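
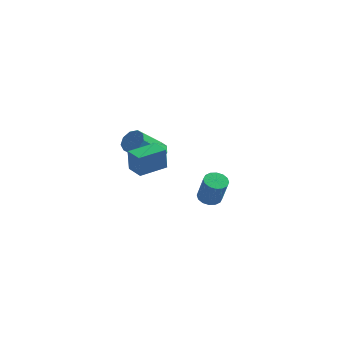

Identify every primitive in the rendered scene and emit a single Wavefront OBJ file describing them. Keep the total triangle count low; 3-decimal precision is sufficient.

v -2.251 -1.07 -1.968
v -2.276 -1.172 -0.562
v -3.166 -0.425 -1.938
v -3.191 -0.527 -0.532
v -1.249 0.347 -1.848
v -1.274 0.245 -0.442
v -2.164 0.992 -1.818
v -2.189 0.89 -0.412
v -3.293 3.86 -2.935
v -2.693 3.319 -3.077
v -3.568 1.959 -1.587
v -4.167 2.5 -1.445
v -2.541 3.671 -2.667
v -3.416 2.31 -1.177
v -2.741 4.111 -2.383
v -3.616 2.75 -0.892
v -3.199 4.434 -2.357
v -4.074 3.073 -0.866
v -3.701 4.488 -2.602
v -4.575 3.128 -1.111
v -4.012 4.249 -3.002
v -4.886 2.888 -1.512
v -3.986 3.828 -3.372
v -4.861 2.467 -1.881
v -3.636 3.422 -3.537
v -4.511 2.061 -2.046
v -3.125 3.221 -3.421
v -4 1.86 -1.93
v 2.586 -3.474 -1.256
v 3.197 -3.233 -1.389
v 3.705 -3.666 0.163
v 3.094 -3.906 0.296
v 3.021 -2.965 -1.257
v 3.53 -3.397 0.295
v 2.729 -2.833 -1.125
v 3.238 -3.265 0.428
v 2.399 -2.872 -1.027
v 2.907 -3.305 0.525
v 2.118 -3.073 -0.991
v 2.627 -3.506 0.561
v 1.963 -3.381 -1.027
v 2.472 -3.814 0.526
v 1.975 -3.714 -1.123
v 2.483 -4.147 0.429
v 2.15 -3.983 -1.255
v 2.659 -4.415 0.297
v 2.442 -4.115 -1.388
v 2.951 -4.547 0.165
v 2.773 -4.075 -1.485
v 3.281 -4.508 0.067
v 3.053 -3.874 -1.521
v 3.562 -4.307 0.031
v 3.208 -3.566 -1.486
v 3.717 -3.999 0.067
f 2 4 1
f 5 2 1
f 1 4 3
f 3 5 1
f 2 8 4
f 6 2 5
f 6 8 2
f 4 8 3
f 7 5 3
f 3 8 7
f 7 6 5
f 8 6 7
f 10 9 13
f 10 13 11
f 11 13 14
f 11 14 12
f 13 9 15
f 13 15 14
f 14 15 16
f 14 16 12
f 15 9 17
f 15 17 16
f 16 17 18
f 16 18 12
f 17 9 19
f 17 19 18
f 18 19 20
f 18 20 12
f 19 9 21
f 19 21 20
f 20 21 22
f 20 22 12
f 21 9 23
f 21 23 22
f 22 23 24
f 22 24 12
f 23 9 25
f 23 25 24
f 24 25 26
f 24 26 12
f 25 9 27
f 25 27 26
f 26 27 28
f 26 28 12
f 27 9 10
f 27 10 28
f 28 10 11
f 28 11 12
f 30 29 33
f 30 33 31
f 31 33 34
f 31 34 32
f 33 29 35
f 33 35 34
f 34 35 36
f 34 36 32
f 35 29 37
f 35 37 36
f 36 37 38
f 36 38 32
f 37 29 39
f 37 39 38
f 38 39 40
f 38 40 32
f 39 29 41
f 39 41 40
f 40 41 42
f 40 42 32
f 41 29 43
f 41 43 42
f 42 43 44
f 42 44 32
f 43 29 45
f 43 45 44
f 44 45 46
f 44 46 32
f 45 29 47
f 45 47 46
f 46 47 48
f 46 48 32
f 47 29 49
f 47 49 48
f 48 49 50
f 48 50 32
f 49 29 51
f 49 51 50
f 50 51 52
f 50 52 32
f 51 29 53
f 51 53 52
f 52 53 54
f 52 54 32
f 53 29 30
f 53 30 54
f 54 30 31
f 54 31 32



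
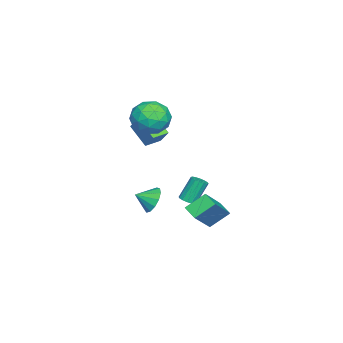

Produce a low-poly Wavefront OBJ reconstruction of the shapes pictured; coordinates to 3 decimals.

v 1.797 1.261 -0.963
v 3.365 0.91 0.509
v 2.275 1.892 -1.323
v 3.844 1.542 0.15
v 2.356 0.378 -1.77
v 3.925 0.028 -0.297
v 2.835 1.01 -2.129
v 4.403 0.659 -0.657
v 0.668 -1.775 3.829
v 1.283 -2.632 4.249
v -0.683 -2.948 3.411
v -0.068 -3.805 3.831
v -0.492 -3.015 4.529
v 0.343 -2.29 4.787
v 0.257 -3.29 2.873
v 1.092 -2.565 3.131
v 1.029 -3.568 3.658
v 0.566 -3.399 4.681
v 0.034 -2.181 2.979
v -0.429 -2.012 4.002
v 1.094 -2.101 4.075
v -0.494 -3.479 3.585
v -0.743 -3.015 3.995
v -0.382 -3.519 4.241
v 0.542 -1.9 4.391
v 0.903 -2.404 4.638
v -0.14 -2.629 4.803
v -0.303 -3.176 3.022
v 0.058 -3.68 3.269
v 0.982 -2.061 3.419
v 1.343 -2.565 3.665
v 0.74 -2.951 2.857
v 1.306 -3.155 3.975
v 0.512 -3.844 3.73
v 0.703 -3.541 3.167
v 1.194 -3.115 3.319
v 1.034 -3.055 4.577
v 0.24 -3.745 4.331
v -0.009 -3.28 4.741
v 0.481 -2.854 4.893
v 0.884 -3.606 4.23
v 0.36 -1.835 3.329
v -0.434 -2.525 3.083
v 0.119 -2.726 2.767
v 0.609 -2.3 2.919
v 0.088 -1.736 3.93
v -0.706 -2.425 3.685
v -0.594 -2.465 4.341
v -0.103 -2.039 4.493
v -0.284 -1.974 3.43
v -2.837 -4.011 1.894
v -2.379 -3.455 2.778
v -2.182 -3 0.919
v -1.724 -2.443 1.802
v -2.016 -4.597 1.838
v -1.558 -4.04 2.721
v -1.361 -3.585 0.862
v -0.903 -3.029 1.746
v -2.101 -1.52 -3.31
v -1.71 -1.194 -3.285
v -2.228 -0.674 -1.965
v -2.619 -1 -1.99
v -1.901 -1.062 -3.412
v -2.418 -0.542 -2.092
v -2.145 -1.053 -3.511
v -2.663 -0.533 -2.191
v -2.378 -1.169 -3.556
v -2.895 -0.65 -2.236
v -2.536 -1.379 -3.536
v -3.054 -0.86 -2.216
v -2.578 -1.627 -3.455
v -3.096 -1.107 -2.135
v -2.492 -1.846 -3.335
v -3.01 -1.326 -2.015
v -2.302 -1.978 -3.208
v -2.819 -1.458 -1.888
v -2.057 -1.987 -3.109
v -2.575 -1.467 -1.789
v -1.825 -1.87 -3.064
v -2.342 -1.351 -1.744
v -1.666 -1.66 -3.084
v -2.184 -1.141 -1.764
v -1.624 -1.413 -3.165
v -2.142 -0.893 -1.845
v -0.775 -3.034 -2.803
v -0.198 -2.518 -2.384
v -0.385 -3.866 -2.317
v -0.601 -2.539 -2.097
v -1.06 -2.717 -2.033
v -1.428 -2.996 -2.214
v -1.589 -3.286 -2.582
v -1.491 -3.497 -3.02
v -1.167 -3.56 -3.39
v -0.718 -3.457 -3.573
v -0.287 -3.219 -3.512
v -0.011 -2.922 -3.225
v 0.022 -2.661 -2.805
f 2 4 1
f 5 2 1
f 1 4 3
f 3 5 1
f 2 8 4
f 6 2 5
f 6 8 2
f 4 8 3
f 7 5 3
f 3 8 7
f 7 6 5
f 8 6 7
f 9 46 25
f 46 20 49
f 25 49 14
f 46 49 25
f 9 25 21
f 25 14 26
f 21 26 10
f 25 26 21
f 9 21 30
f 21 10 31
f 30 31 16
f 21 31 30
f 9 30 42
f 30 16 45
f 42 45 19
f 30 45 42
f 9 42 46
f 42 19 50
f 46 50 20
f 42 50 46
f 10 26 37
f 26 14 40
f 37 40 18
f 26 40 37
f 14 49 27
f 49 20 48
f 27 48 13
f 49 48 27
f 20 50 47
f 50 19 43
f 47 43 11
f 50 43 47
f 19 45 44
f 45 16 32
f 44 32 15
f 45 32 44
f 16 31 36
f 31 10 33
f 36 33 17
f 31 33 36
f 12 38 24
f 38 18 39
f 24 39 13
f 38 39 24
f 12 24 22
f 24 13 23
f 22 23 11
f 24 23 22
f 12 22 29
f 22 11 28
f 29 28 15
f 22 28 29
f 12 29 34
f 29 15 35
f 34 35 17
f 29 35 34
f 12 34 38
f 34 17 41
f 38 41 18
f 34 41 38
f 13 39 27
f 39 18 40
f 27 40 14
f 39 40 27
f 11 23 47
f 23 13 48
f 47 48 20
f 23 48 47
f 15 28 44
f 28 11 43
f 44 43 19
f 28 43 44
f 17 35 36
f 35 15 32
f 36 32 16
f 35 32 36
f 18 41 37
f 41 17 33
f 37 33 10
f 41 33 37
f 52 54 51
f 55 52 51
f 51 54 53
f 53 55 51
f 52 58 54
f 56 52 55
f 56 58 52
f 54 58 53
f 57 55 53
f 53 58 57
f 57 56 55
f 58 56 57
f 60 59 63
f 60 63 61
f 61 63 64
f 61 64 62
f 63 59 65
f 63 65 64
f 64 65 66
f 64 66 62
f 65 59 67
f 65 67 66
f 66 67 68
f 66 68 62
f 67 59 69
f 67 69 68
f 68 69 70
f 68 70 62
f 69 59 71
f 69 71 70
f 70 71 72
f 70 72 62
f 71 59 73
f 71 73 72
f 72 73 74
f 72 74 62
f 73 59 75
f 73 75 74
f 74 75 76
f 74 76 62
f 75 59 77
f 75 77 76
f 76 77 78
f 76 78 62
f 77 59 79
f 77 79 78
f 78 79 80
f 78 80 62
f 79 59 81
f 79 81 80
f 80 81 82
f 80 82 62
f 81 59 83
f 81 83 82
f 82 83 84
f 82 84 62
f 83 59 60
f 83 60 84
f 84 60 61
f 84 61 62
f 86 85 88
f 86 88 87
f 88 85 89
f 88 89 87
f 89 85 90
f 89 90 87
f 90 85 91
f 90 91 87
f 91 85 92
f 91 92 87
f 92 85 93
f 92 93 87
f 93 85 94
f 93 94 87
f 94 85 95
f 94 95 87
f 95 85 96
f 95 96 87
f 96 85 97
f 96 97 87
f 97 85 86
f 97 86 87



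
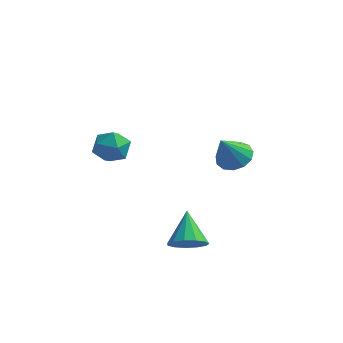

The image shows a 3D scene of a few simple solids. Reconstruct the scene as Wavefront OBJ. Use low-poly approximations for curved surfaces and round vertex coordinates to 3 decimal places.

v 1.416 3.647 -1.223
v 1.967 4.33 -0.683
v 1.004 2.693 0.403
v 1.424 4.535 -0.7
v 0.878 4.458 -0.883
v 0.504 4.123 -1.174
v 0.419 3.638 -1.481
v 0.65 3.155 -1.706
v 1.125 2.829 -1.777
v 1.692 2.763 -1.673
v 2.171 2.977 -1.425
v 2.411 3.404 -1.114
v 2.334 3.908 -0.837
v 1.34 -2.769 -3.627
v 1.921 -3.215 -2.917
v 0.76 -1.371 -2.273
v 2.254 -2.825 -3.178
v 2.296 -2.417 -3.581
v 2.035 -2.121 -3.998
v 1.552 -2.031 -4.298
v 1.003 -2.175 -4.384
v 0.56 -2.507 -4.23
v 0.365 -2.923 -3.885
v 0.479 -3.29 -3.457
v 0.867 -3.491 -3.084
v 1.404 -3.463 -2.882
v -2.105 -2.074 1.843
v -1.684 -2.439 2.722
v -3.396 -3.141 2.018
v -2.975 -3.506 2.897
v -3.359 -2.539 2.866
v -2.561 -1.88 2.758
v -2.519 -3.7 1.982
v -1.721 -3.041 1.874
v -1.94 -3.444 2.808
v -2.459 -2.727 3.355
v -2.621 -2.853 1.385
v -3.14 -2.136 1.932
f 2 1 4
f 2 4 3
f 4 1 5
f 4 5 3
f 5 1 6
f 5 6 3
f 6 1 7
f 6 7 3
f 7 1 8
f 7 8 3
f 8 1 9
f 8 9 3
f 9 1 10
f 9 10 3
f 10 1 11
f 10 11 3
f 11 1 12
f 11 12 3
f 12 1 13
f 12 13 3
f 13 1 2
f 13 2 3
f 15 14 17
f 15 17 16
f 17 14 18
f 17 18 16
f 18 14 19
f 18 19 16
f 19 14 20
f 19 20 16
f 20 14 21
f 20 21 16
f 21 14 22
f 21 22 16
f 22 14 23
f 22 23 16
f 23 14 24
f 23 24 16
f 24 14 25
f 24 25 16
f 25 14 26
f 25 26 16
f 26 14 15
f 26 15 16
f 27 38 32
f 27 32 28
f 27 28 34
f 27 34 37
f 27 37 38
f 28 32 36
f 32 38 31
f 38 37 29
f 37 34 33
f 34 28 35
f 30 36 31
f 30 31 29
f 30 29 33
f 30 33 35
f 30 35 36
f 31 36 32
f 29 31 38
f 33 29 37
f 35 33 34
f 36 35 28



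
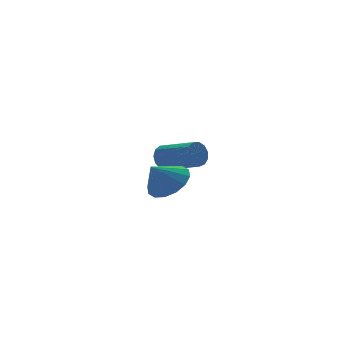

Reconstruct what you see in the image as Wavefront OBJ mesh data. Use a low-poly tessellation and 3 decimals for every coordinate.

v -0.48 1.427 0.887
v -0.28 1.703 1.369
v 0.38 0.309 1.894
v 0.18 0.033 1.413
v -0.583 1.589 1.445
v 0.077 0.194 1.971
v -0.853 1.423 1.345
v -0.193 0.028 1.87
v -1.005 1.259 1.099
v -0.344 -0.136 1.624
v -0.99 1.148 0.786
v -0.329 -0.247 1.311
v -0.813 1.126 0.505
v -0.153 -0.269 1.03
v -0.531 1.199 0.346
v 0.129 -0.195 0.871
v -0.232 1.345 0.358
v 0.428 -0.049 0.883
v -0.013 1.517 0.539
v 0.648 0.123 1.064
v 0.059 1.661 0.83
v 0.719 0.266 1.355
v -0.041 1.73 1.14
v 0.619 0.336 1.665
v -2.71 -3.349 1.727
v -2.072 -3.118 2.271
v -3.41 -3.411 2.573
v -2.262 -2.73 2.142
v -2.572 -2.508 1.902
v -2.919 -2.512 1.615
v -3.21 -2.74 1.358
v -3.367 -3.131 1.2
v -3.348 -3.581 1.182
v -3.158 -3.968 1.311
v -2.848 -4.19 1.551
v -2.501 -4.186 1.838
v -2.21 -3.959 2.095
v -2.053 -3.567 2.254
f 2 1 5
f 2 5 3
f 3 5 6
f 3 6 4
f 5 1 7
f 5 7 6
f 6 7 8
f 6 8 4
f 7 1 9
f 7 9 8
f 8 9 10
f 8 10 4
f 9 1 11
f 9 11 10
f 10 11 12
f 10 12 4
f 11 1 13
f 11 13 12
f 12 13 14
f 12 14 4
f 13 1 15
f 13 15 14
f 14 15 16
f 14 16 4
f 15 1 17
f 15 17 16
f 16 17 18
f 16 18 4
f 17 1 19
f 17 19 18
f 18 19 20
f 18 20 4
f 19 1 21
f 19 21 20
f 20 21 22
f 20 22 4
f 21 1 23
f 21 23 22
f 22 23 24
f 22 24 4
f 23 1 2
f 23 2 24
f 24 2 3
f 24 3 4
f 26 25 28
f 26 28 27
f 28 25 29
f 28 29 27
f 29 25 30
f 29 30 27
f 30 25 31
f 30 31 27
f 31 25 32
f 31 32 27
f 32 25 33
f 32 33 27
f 33 25 34
f 33 34 27
f 34 25 35
f 34 35 27
f 35 25 36
f 35 36 27
f 36 25 37
f 36 37 27
f 37 25 38
f 37 38 27
f 38 25 26
f 38 26 27



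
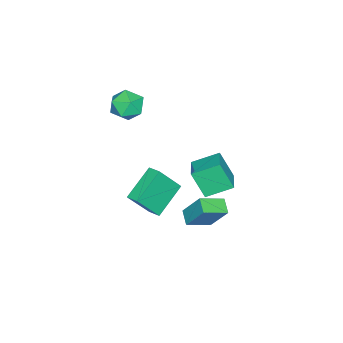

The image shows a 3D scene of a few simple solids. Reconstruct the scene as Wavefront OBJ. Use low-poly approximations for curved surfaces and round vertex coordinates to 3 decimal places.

v -2.393 1.845 -3.735
v -2.393 1.002 -2.134
v -1.037 2.51 -3.385
v -1.037 1.667 -1.784
v -1.583 0.553 -4.416
v -1.583 -0.29 -2.815
v -0.227 1.218 -4.066
v -0.227 0.375 -2.465
v -0.702 -1.05 -4.134
v 0.212 -1.865 -2.477
v -0.411 -0.291 -3.921
v 0.502 -1.106 -2.264
v 1.118 -1.414 -5.316
v 2.031 -2.229 -3.659
v 1.408 -0.655 -5.103
v 2.322 -1.47 -3.446
v 3.652 1.847 -1.689
v 3.74 2.841 -0.191
v 2.625 2.714 -2.204
v 2.712 3.708 -0.706
v 4.288 2.372 -2.074
v 4.375 3.366 -0.576
v 3.26 3.239 -2.589
v 3.348 4.233 -1.091
v 0.869 -2.543 3.147
v 1.37 -2.831 2.268
v -0.57 -3.229 2.552
v -0.069 -3.517 1.673
v 0.161 -3.985 2.587
v 1.05 -3.561 2.954
v -0.25 -2.499 1.866
v 0.639 -2.075 2.233
v 0.678 -2.804 1.476
v 0.932 -3.722 1.922
v -0.132 -2.338 2.898
v 0.122 -3.256 3.344
f 2 4 1
f 5 2 1
f 1 4 3
f 3 5 1
f 2 8 4
f 6 2 5
f 6 8 2
f 4 8 3
f 7 5 3
f 3 8 7
f 7 6 5
f 8 6 7
f 10 12 9
f 13 10 9
f 9 12 11
f 11 13 9
f 10 16 12
f 14 10 13
f 14 16 10
f 12 16 11
f 15 13 11
f 11 16 15
f 15 14 13
f 16 14 15
f 18 20 17
f 21 18 17
f 17 20 19
f 19 21 17
f 18 24 20
f 22 18 21
f 22 24 18
f 20 24 19
f 23 21 19
f 19 24 23
f 23 22 21
f 24 22 23
f 25 36 30
f 25 30 26
f 25 26 32
f 25 32 35
f 25 35 36
f 26 30 34
f 30 36 29
f 36 35 27
f 35 32 31
f 32 26 33
f 28 34 29
f 28 29 27
f 28 27 31
f 28 31 33
f 28 33 34
f 29 34 30
f 27 29 36
f 31 27 35
f 33 31 32
f 34 33 26



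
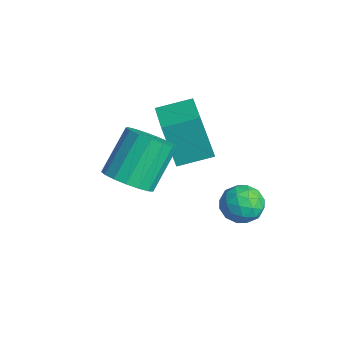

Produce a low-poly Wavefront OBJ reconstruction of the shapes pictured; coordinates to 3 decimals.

v -2.365 -1.569 -0.059
v -1.495 -1.512 0.266
v -2.106 -0.413 1.704
v -2.975 -0.471 1.379
v -1.528 -1.166 -0.012
v -2.139 -0.067 1.426
v -1.753 -0.912 -0.301
v -2.363 0.186 1.137
v -2.117 -0.809 -0.535
v -2.728 0.289 0.904
v -2.539 -0.88 -0.659
v -3.149 0.218 0.779
v -2.92 -1.109 -0.646
v -3.531 -0.011 0.792
v -3.175 -1.443 -0.499
v -3.785 -0.345 0.94
v -3.243 -1.806 -0.251
v -3.854 -0.708 1.188
v -3.111 -2.115 0.041
v -3.721 -1.017 1.48
v -2.807 -2.299 0.31
v -3.418 -1.201 1.749
v -2.403 -2.315 0.494
v -3.013 -1.217 1.933
v -1.989 -2.161 0.552
v -2.599 -1.063 1.99
v -1.662 -1.871 0.469
v -2.272 -0.773 1.908
v -4.585 0.797 -0.726
v -4.93 0.404 1.122
v -4.324 2.072 -0.406
v -4.67 1.679 1.441
v -3.09 0.441 -0.521
v -3.436 0.048 1.326
v -2.83 1.716 -0.202
v -3.175 1.323 1.646
v -3.051 2.353 -2.449
v -2.615 2.813 -1.912
v -1.945 2.167 -3.188
v -1.509 2.627 -2.651
v -1.793 1.881 -2.424
v -2.477 1.995 -1.966
v -2.083 2.985 -3.134
v -2.767 3.099 -2.676
v -2.017 3.203 -2.335
v -1.838 2.521 -1.896
v -2.722 2.459 -3.204
v -2.543 1.777 -2.765
v -2.93 2.599 -2.115
v -1.63 2.381 -2.985
v -1.797 1.942 -2.851
v -1.54 2.213 -2.535
v -2.849 2.119 -2.147
v -2.593 2.389 -1.832
v -2.11 1.841 -2.133
v -1.967 2.591 -3.268
v -1.711 2.861 -2.953
v -3.02 2.767 -2.565
v -2.763 3.038 -2.249
v -2.45 3.139 -2.967
v -2.322 3.099 -2.048
v -1.672 2.99 -2.483
v -2.009 3.2 -2.767
v -2.411 3.267 -2.498
v -2.217 2.698 -1.79
v -1.567 2.589 -2.225
v -1.734 2.15 -2.091
v -2.136 2.217 -1.823
v -1.865 2.927 -2.039
v -2.993 2.391 -2.875
v -2.343 2.282 -3.31
v -2.424 2.763 -3.277
v -2.826 2.83 -3.009
v -2.888 1.99 -2.617
v -2.238 1.881 -3.052
v -2.149 1.713 -2.602
v -2.551 1.78 -2.333
v -2.695 2.053 -3.061
f 2 1 5
f 2 5 3
f 3 5 6
f 3 6 4
f 5 1 7
f 5 7 6
f 6 7 8
f 6 8 4
f 7 1 9
f 7 9 8
f 8 9 10
f 8 10 4
f 9 1 11
f 9 11 10
f 10 11 12
f 10 12 4
f 11 1 13
f 11 13 12
f 12 13 14
f 12 14 4
f 13 1 15
f 13 15 14
f 14 15 16
f 14 16 4
f 15 1 17
f 15 17 16
f 16 17 18
f 16 18 4
f 17 1 19
f 17 19 18
f 18 19 20
f 18 20 4
f 19 1 21
f 19 21 20
f 20 21 22
f 20 22 4
f 21 1 23
f 21 23 22
f 22 23 24
f 22 24 4
f 23 1 25
f 23 25 24
f 24 25 26
f 24 26 4
f 25 1 27
f 25 27 26
f 26 27 28
f 26 28 4
f 27 1 2
f 27 2 28
f 28 2 3
f 28 3 4
f 30 32 29
f 33 30 29
f 29 32 31
f 31 33 29
f 30 36 32
f 34 30 33
f 34 36 30
f 32 36 31
f 35 33 31
f 31 36 35
f 35 34 33
f 36 34 35
f 37 74 53
f 74 48 77
f 53 77 42
f 74 77 53
f 37 53 49
f 53 42 54
f 49 54 38
f 53 54 49
f 37 49 58
f 49 38 59
f 58 59 44
f 49 59 58
f 37 58 70
f 58 44 73
f 70 73 47
f 58 73 70
f 37 70 74
f 70 47 78
f 74 78 48
f 70 78 74
f 38 54 65
f 54 42 68
f 65 68 46
f 54 68 65
f 42 77 55
f 77 48 76
f 55 76 41
f 77 76 55
f 48 78 75
f 78 47 71
f 75 71 39
f 78 71 75
f 47 73 72
f 73 44 60
f 72 60 43
f 73 60 72
f 44 59 64
f 59 38 61
f 64 61 45
f 59 61 64
f 40 66 52
f 66 46 67
f 52 67 41
f 66 67 52
f 40 52 50
f 52 41 51
f 50 51 39
f 52 51 50
f 40 50 57
f 50 39 56
f 57 56 43
f 50 56 57
f 40 57 62
f 57 43 63
f 62 63 45
f 57 63 62
f 40 62 66
f 62 45 69
f 66 69 46
f 62 69 66
f 41 67 55
f 67 46 68
f 55 68 42
f 67 68 55
f 39 51 75
f 51 41 76
f 75 76 48
f 51 76 75
f 43 56 72
f 56 39 71
f 72 71 47
f 56 71 72
f 45 63 64
f 63 43 60
f 64 60 44
f 63 60 64
f 46 69 65
f 69 45 61
f 65 61 38
f 69 61 65



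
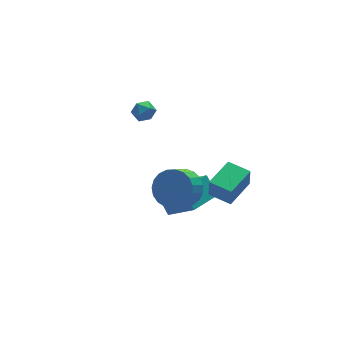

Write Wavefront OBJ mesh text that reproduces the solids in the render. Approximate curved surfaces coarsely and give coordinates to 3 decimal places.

v -0.944 3.441 3.955
v -0.511 3.62 3.472
v -0.169 2.84 4.428
v 0.264 3.019 3.945
v 0.052 3.475 4.393
v -0.427 3.846 4.1
v -0.253 2.614 3.8
v -0.732 2.985 3.507
v -0.084 3.109 3.376
v 0.105 3.641 3.743
v -0.785 2.819 4.157
v -0.596 3.351 4.524
v -1.523 -1.767 0.551
v -0.737 -2.918 1.659
v -1.696 -0.965 1.507
v -0.911 -2.116 2.615
v 0.171 -0.964 0.185
v 0.956 -2.115 1.293
v -0.003 -0.162 1.141
v 0.783 -1.313 2.249
v 0.571 -4.124 2.627
v 0.515 -4.249 3.738
v -0.042 -3.073 2.714
v -0.098 -3.198 3.825
v 2.038 -3.282 2.795
v 1.982 -3.407 3.906
v 1.425 -2.231 2.882
v 1.369 -2.356 3.993
v -1.056 -2.412 3.097
v -0.286 -2.656 3.784
v -1.094 -3.112 4.529
v -1.864 -2.868 3.843
v -0.397 -2.249 3.912
v -1.205 -2.705 4.657
v -0.622 -1.871 3.899
v -1.43 -2.327 4.644
v -0.922 -1.586 3.748
v -1.731 -2.042 4.493
v -1.246 -1.444 3.484
v -2.054 -1.899 4.229
v -1.536 -1.469 3.154
v -2.344 -1.925 3.899
v -1.744 -1.657 2.813
v -2.552 -2.113 3.558
v -1.832 -1.976 2.522
v -2.64 -2.432 3.267
v -1.786 -2.37 2.331
v -2.595 -2.826 3.076
v -1.614 -2.772 2.272
v -2.423 -3.228 3.017
v -1.346 -3.111 2.355
v -2.154 -3.567 3.1
v -1.027 -3.33 2.567
v -1.835 -3.785 3.312
v -0.713 -3.389 2.871
v -1.522 -3.845 3.616
v -0.459 -3.28 3.214
v -1.267 -3.736 3.959
v -0.308 -3.021 3.537
v -1.116 -3.477 4.282
f 1 12 6
f 1 6 2
f 1 2 8
f 1 8 11
f 1 11 12
f 2 6 10
f 6 12 5
f 12 11 3
f 11 8 7
f 8 2 9
f 4 10 5
f 4 5 3
f 4 3 7
f 4 7 9
f 4 9 10
f 5 10 6
f 3 5 12
f 7 3 11
f 9 7 8
f 10 9 2
f 14 16 13
f 17 14 13
f 13 16 15
f 15 17 13
f 14 20 16
f 18 14 17
f 18 20 14
f 16 20 15
f 19 17 15
f 15 20 19
f 19 18 17
f 20 18 19
f 22 24 21
f 25 22 21
f 21 24 23
f 23 25 21
f 22 28 24
f 26 22 25
f 26 28 22
f 24 28 23
f 27 25 23
f 23 28 27
f 27 26 25
f 28 26 27
f 30 29 33
f 30 33 31
f 31 33 34
f 31 34 32
f 33 29 35
f 33 35 34
f 34 35 36
f 34 36 32
f 35 29 37
f 35 37 36
f 36 37 38
f 36 38 32
f 37 29 39
f 37 39 38
f 38 39 40
f 38 40 32
f 39 29 41
f 39 41 40
f 40 41 42
f 40 42 32
f 41 29 43
f 41 43 42
f 42 43 44
f 42 44 32
f 43 29 45
f 43 45 44
f 44 45 46
f 44 46 32
f 45 29 47
f 45 47 46
f 46 47 48
f 46 48 32
f 47 29 49
f 47 49 48
f 48 49 50
f 48 50 32
f 49 29 51
f 49 51 50
f 50 51 52
f 50 52 32
f 51 29 53
f 51 53 52
f 52 53 54
f 52 54 32
f 53 29 55
f 53 55 54
f 54 55 56
f 54 56 32
f 55 29 57
f 55 57 56
f 56 57 58
f 56 58 32
f 57 29 59
f 57 59 58
f 58 59 60
f 58 60 32
f 59 29 30
f 59 30 60
f 60 30 31
f 60 31 32



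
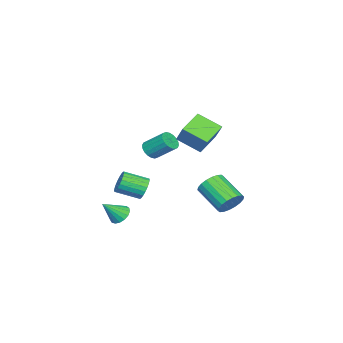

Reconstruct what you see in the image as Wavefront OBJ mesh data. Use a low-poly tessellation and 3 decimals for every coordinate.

v -4.285 -2.968 -2.952
v -4.015 -2.568 -2.327
v -3.405 -3.891 -1.743
v -3.675 -4.292 -2.368
v -4.314 -2.66 -2.225
v -3.703 -3.984 -1.641
v -4.607 -2.806 -2.249
v -3.997 -4.129 -1.665
v -4.845 -2.98 -2.395
v -4.235 -4.303 -1.81
v -4.986 -3.152 -2.637
v -4.376 -4.475 -2.052
v -5.005 -3.292 -2.933
v -4.395 -4.615 -2.349
v -4.901 -3.376 -3.233
v -4.291 -4.699 -2.648
v -4.69 -3.39 -3.484
v -4.079 -4.713 -2.9
v -4.408 -3.331 -3.643
v -3.798 -4.654 -3.059
v -4.106 -3.209 -3.683
v -3.496 -4.532 -3.099
v -3.834 -3.045 -3.597
v -3.224 -4.369 -3.012
v -3.641 -2.869 -3.399
v -3.031 -4.192 -2.814
v -3.559 -2.709 -3.123
v -2.949 -4.032 -2.539
v -3.602 -2.594 -2.819
v -2.992 -3.918 -2.234
v -3.764 -2.544 -2.537
v -3.153 -3.868 -1.952
v -1.738 1.615 1.875
v -1.652 0.199 2.657
v -3.153 1.898 2.543
v -3.067 0.482 3.325
v -1.053 2.298 3.035
v -0.967 0.882 3.817
v -2.468 2.581 3.703
v -2.382 1.165 4.485
v -0.903 -2.911 -3.527
v -0.336 -2.923 -3.972
v -0.057 -3.589 -2.433
v -0.306 -2.621 -3.808
v -0.413 -2.386 -3.58
v -0.632 -2.271 -3.34
v -0.913 -2.303 -3.143
v -1.192 -2.474 -3.034
v -1.404 -2.746 -3.038
v -1.501 -3.055 -3.154
v -1.461 -3.332 -3.356
v -1.294 -3.512 -3.597
v -1.036 -3.555 -3.822
v -0.748 -3.45 -3.98
v -0.496 -3.222 -4.034
v -1.734 -1.392 1.49
v -1.422 -1.753 1.947
v -1.433 -0.548 2.906
v -1.746 -0.188 2.45
v -1.201 -1.631 1.796
v -1.212 -0.426 2.756
v -1.085 -1.462 1.586
v -1.096 -0.257 2.545
v -1.098 -1.279 1.356
v -1.109 -0.075 2.315
v -1.237 -1.119 1.153
v -1.249 0.086 2.112
v -1.475 -1.013 1.017
v -1.486 0.192 1.976
v -1.764 -0.982 0.974
v -1.775 0.223 1.934
v -2.047 -1.032 1.034
v -2.058 0.173 1.993
v -2.268 -1.154 1.184
v -2.279 0.051 2.144
v -2.384 -1.323 1.395
v -2.395 -0.118 2.354
v -2.371 -1.505 1.625
v -2.382 -0.301 2.584
v -2.231 -1.666 1.828
v -2.243 -0.461 2.787
v -1.994 -1.772 1.964
v -2.005 -0.567 2.923
v -1.705 -1.803 2.006
v -1.716 -0.598 2.966
v -0.224 4.061 -0.967
v 0.343 3.543 -1.355
v -0.35 2.041 -0.36
v -0.916 2.559 0.027
v 0.533 3.66 -1.045
v -0.159 2.159 -0.05
v 0.574 3.857 -0.719
v -0.118 2.355 0.275
v 0.457 4.095 -0.443
v -0.236 2.593 0.552
v 0.205 4.325 -0.27
v -0.488 2.823 0.725
v -0.132 4.503 -0.236
v -0.824 3.002 0.759
v -0.487 4.594 -0.346
v -1.18 3.092 0.649
v -0.79 4.579 -0.58
v -1.483 3.077 0.415
v -0.981 4.461 -0.89
v -1.673 2.96 0.105
v -1.022 4.265 -1.215
v -1.714 2.763 -0.221
v -0.904 4.027 -1.492
v -1.597 2.525 -0.497
v -0.652 3.797 -1.665
v -1.345 2.295 -0.67
v -0.316 3.618 -1.699
v -1.008 2.117 -0.704
v 0.04 3.528 -1.589
v -0.653 2.026 -0.594
f 2 1 5
f 2 5 3
f 3 5 6
f 3 6 4
f 5 1 7
f 5 7 6
f 6 7 8
f 6 8 4
f 7 1 9
f 7 9 8
f 8 9 10
f 8 10 4
f 9 1 11
f 9 11 10
f 10 11 12
f 10 12 4
f 11 1 13
f 11 13 12
f 12 13 14
f 12 14 4
f 13 1 15
f 13 15 14
f 14 15 16
f 14 16 4
f 15 1 17
f 15 17 16
f 16 17 18
f 16 18 4
f 17 1 19
f 17 19 18
f 18 19 20
f 18 20 4
f 19 1 21
f 19 21 20
f 20 21 22
f 20 22 4
f 21 1 23
f 21 23 22
f 22 23 24
f 22 24 4
f 23 1 25
f 23 25 24
f 24 25 26
f 24 26 4
f 25 1 27
f 25 27 26
f 26 27 28
f 26 28 4
f 27 1 29
f 27 29 28
f 28 29 30
f 28 30 4
f 29 1 31
f 29 31 30
f 30 31 32
f 30 32 4
f 31 1 2
f 31 2 32
f 32 2 3
f 32 3 4
f 34 36 33
f 37 34 33
f 33 36 35
f 35 37 33
f 34 40 36
f 38 34 37
f 38 40 34
f 36 40 35
f 39 37 35
f 35 40 39
f 39 38 37
f 40 38 39
f 42 41 44
f 42 44 43
f 44 41 45
f 44 45 43
f 45 41 46
f 45 46 43
f 46 41 47
f 46 47 43
f 47 41 48
f 47 48 43
f 48 41 49
f 48 49 43
f 49 41 50
f 49 50 43
f 50 41 51
f 50 51 43
f 51 41 52
f 51 52 43
f 52 41 53
f 52 53 43
f 53 41 54
f 53 54 43
f 54 41 55
f 54 55 43
f 55 41 42
f 55 42 43
f 57 56 60
f 57 60 58
f 58 60 61
f 58 61 59
f 60 56 62
f 60 62 61
f 61 62 63
f 61 63 59
f 62 56 64
f 62 64 63
f 63 64 65
f 63 65 59
f 64 56 66
f 64 66 65
f 65 66 67
f 65 67 59
f 66 56 68
f 66 68 67
f 67 68 69
f 67 69 59
f 68 56 70
f 68 70 69
f 69 70 71
f 69 71 59
f 70 56 72
f 70 72 71
f 71 72 73
f 71 73 59
f 72 56 74
f 72 74 73
f 73 74 75
f 73 75 59
f 74 56 76
f 74 76 75
f 75 76 77
f 75 77 59
f 76 56 78
f 76 78 77
f 77 78 79
f 77 79 59
f 78 56 80
f 78 80 79
f 79 80 81
f 79 81 59
f 80 56 82
f 80 82 81
f 81 82 83
f 81 83 59
f 82 56 84
f 82 84 83
f 83 84 85
f 83 85 59
f 84 56 57
f 84 57 85
f 85 57 58
f 85 58 59
f 87 86 90
f 87 90 88
f 88 90 91
f 88 91 89
f 90 86 92
f 90 92 91
f 91 92 93
f 91 93 89
f 92 86 94
f 92 94 93
f 93 94 95
f 93 95 89
f 94 86 96
f 94 96 95
f 95 96 97
f 95 97 89
f 96 86 98
f 96 98 97
f 97 98 99
f 97 99 89
f 98 86 100
f 98 100 99
f 99 100 101
f 99 101 89
f 100 86 102
f 100 102 101
f 101 102 103
f 101 103 89
f 102 86 104
f 102 104 103
f 103 104 105
f 103 105 89
f 104 86 106
f 104 106 105
f 105 106 107
f 105 107 89
f 106 86 108
f 106 108 107
f 107 108 109
f 107 109 89
f 108 86 110
f 108 110 109
f 109 110 111
f 109 111 89
f 110 86 112
f 110 112 111
f 111 112 113
f 111 113 89
f 112 86 114
f 112 114 113
f 113 114 115
f 113 115 89
f 114 86 87
f 114 87 115
f 115 87 88
f 115 88 89



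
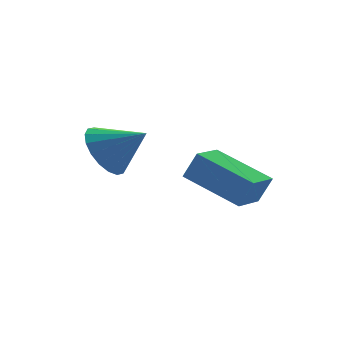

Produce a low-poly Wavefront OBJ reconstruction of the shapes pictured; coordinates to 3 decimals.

v 0.534 0.178 -2.537
v 0.901 0.001 -1.635
v -0.288 1.929 -1.858
v 0.08 1.751 -0.956
v 1.58 0.789 -2.844
v 1.948 0.611 -1.942
v 0.759 2.539 -2.165
v 1.126 2.362 -1.263
v -2.117 3.201 -0.915
v -1.783 2.752 -1.719
v -1.223 2.379 -0.085
v -1.511 3.09 -1.677
v -1.359 3.45 -1.484
v -1.357 3.761 -1.178
v -1.505 3.961 -0.82
v -1.775 4.01 -0.481
v -2.112 3.899 -0.227
v -2.45 3.65 -0.11
v -2.722 3.312 -0.152
v -2.874 2.952 -0.346
v -2.876 2.641 -0.651
v -2.728 2.441 -1.009
v -2.458 2.392 -1.349
v -2.121 2.502 -1.602
f 2 4 1
f 5 2 1
f 1 4 3
f 3 5 1
f 2 8 4
f 6 2 5
f 6 8 2
f 4 8 3
f 7 5 3
f 3 8 7
f 7 6 5
f 8 6 7
f 10 9 12
f 10 12 11
f 12 9 13
f 12 13 11
f 13 9 14
f 13 14 11
f 14 9 15
f 14 15 11
f 15 9 16
f 15 16 11
f 16 9 17
f 16 17 11
f 17 9 18
f 17 18 11
f 18 9 19
f 18 19 11
f 19 9 20
f 19 20 11
f 20 9 21
f 20 21 11
f 21 9 22
f 21 22 11
f 22 9 23
f 22 23 11
f 23 9 24
f 23 24 11
f 24 9 10
f 24 10 11



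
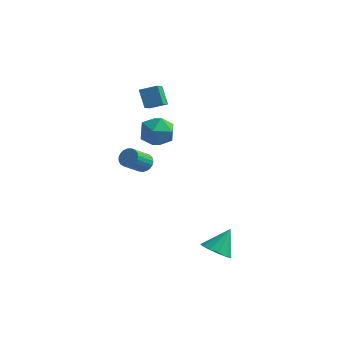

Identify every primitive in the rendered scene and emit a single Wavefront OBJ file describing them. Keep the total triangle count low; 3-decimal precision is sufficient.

v -2.852 1.234 -2.078
v -2.405 0.965 -2.173
v -2.761 0.077 -1.338
v -3.208 0.346 -1.242
v -2.345 1.097 -2.007
v -2.701 0.209 -1.172
v -2.372 1.252 -1.854
v -2.728 0.365 -1.018
v -2.482 1.405 -1.739
v -2.838 0.517 -0.903
v -2.656 1.528 -1.682
v -3.012 0.64 -0.847
v -2.864 1.6 -1.695
v -3.22 0.712 -0.859
v -3.07 1.608 -1.773
v -3.426 0.721 -0.937
v -3.238 1.552 -1.904
v -3.594 0.665 -1.068
v -3.34 1.441 -2.065
v -3.695 0.554 -1.229
v -3.357 1.294 -2.228
v -3.713 0.407 -1.393
v -3.286 1.137 -2.366
v -3.642 0.249 -1.53
v -3.141 0.996 -2.453
v -3.497 0.109 -1.618
v -2.946 0.897 -2.476
v -3.302 0.009 -1.64
v -2.734 0.855 -2.43
v -3.09 -0.032 -1.594
v -2.543 0.879 -2.323
v -2.899 -0.008 -1.487
v 2.865 -4.086 -2.698
v 3.487 -4.488 -2.582
v 3.195 -3.294 -1.722
v 3.59 -4.188 -2.861
v 3.462 -3.855 -3.088
v 3.145 -3.595 -3.191
v 2.739 -3.491 -3.138
v 2.373 -3.577 -2.945
v 2.163 -3.823 -2.674
v 2.176 -4.154 -2.41
v 2.407 -4.462 -2.238
v 2.784 -4.652 -2.212
v 3.187 -4.661 -2.341
v -2.233 0.031 2.525
v -2.706 0.486 3.319
v -2.352 0.86 1.979
v -2.824 1.315 2.773
v -1.476 0.325 2.807
v -1.948 0.78 3.601
v -1.594 1.154 2.261
v -2.067 1.609 3.055
v -0.899 -1.201 2.045
v -0.172 -1.702 2.001
v -1.428 -2.058 3.059
v -0.701 -2.559 3.015
v -0.655 -1.741 3.346
v -0.328 -1.211 2.719
v -1.272 -2.549 2.341
v -0.945 -2.019 1.714
v -0.403 -2.534 2.184
v -0.022 -2.035 2.805
v -1.578 -1.725 2.255
v -1.197 -1.226 2.876
f 2 1 5
f 2 5 3
f 3 5 6
f 3 6 4
f 5 1 7
f 5 7 6
f 6 7 8
f 6 8 4
f 7 1 9
f 7 9 8
f 8 9 10
f 8 10 4
f 9 1 11
f 9 11 10
f 10 11 12
f 10 12 4
f 11 1 13
f 11 13 12
f 12 13 14
f 12 14 4
f 13 1 15
f 13 15 14
f 14 15 16
f 14 16 4
f 15 1 17
f 15 17 16
f 16 17 18
f 16 18 4
f 17 1 19
f 17 19 18
f 18 19 20
f 18 20 4
f 19 1 21
f 19 21 20
f 20 21 22
f 20 22 4
f 21 1 23
f 21 23 22
f 22 23 24
f 22 24 4
f 23 1 25
f 23 25 24
f 24 25 26
f 24 26 4
f 25 1 27
f 25 27 26
f 26 27 28
f 26 28 4
f 27 1 29
f 27 29 28
f 28 29 30
f 28 30 4
f 29 1 31
f 29 31 30
f 30 31 32
f 30 32 4
f 31 1 2
f 31 2 32
f 32 2 3
f 32 3 4
f 34 33 36
f 34 36 35
f 36 33 37
f 36 37 35
f 37 33 38
f 37 38 35
f 38 33 39
f 38 39 35
f 39 33 40
f 39 40 35
f 40 33 41
f 40 41 35
f 41 33 42
f 41 42 35
f 42 33 43
f 42 43 35
f 43 33 44
f 43 44 35
f 44 33 45
f 44 45 35
f 45 33 34
f 45 34 35
f 47 49 46
f 50 47 46
f 46 49 48
f 48 50 46
f 47 53 49
f 51 47 50
f 51 53 47
f 49 53 48
f 52 50 48
f 48 53 52
f 52 51 50
f 53 51 52
f 54 65 59
f 54 59 55
f 54 55 61
f 54 61 64
f 54 64 65
f 55 59 63
f 59 65 58
f 65 64 56
f 64 61 60
f 61 55 62
f 57 63 58
f 57 58 56
f 57 56 60
f 57 60 62
f 57 62 63
f 58 63 59
f 56 58 65
f 60 56 64
f 62 60 61
f 63 62 55



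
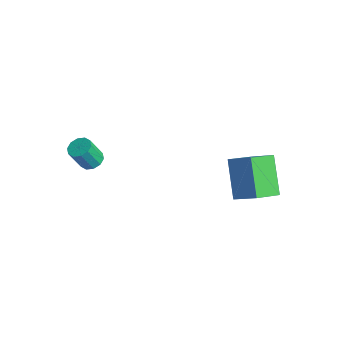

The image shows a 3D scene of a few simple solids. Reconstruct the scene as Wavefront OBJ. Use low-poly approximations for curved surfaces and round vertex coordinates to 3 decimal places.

v -2.922 -3.062 -3.591
v -2.545 -2.674 -3.384
v -2.58 -3.249 -2.241
v -2.958 -3.638 -2.449
v -2.875 -2.547 -3.33
v -2.91 -3.122 -2.188
v -3.224 -2.616 -3.376
v -3.259 -3.191 -2.233
v -3.457 -2.856 -3.504
v -3.493 -3.431 -2.361
v -3.487 -3.175 -3.665
v -3.522 -3.75 -2.522
v -3.3 -3.451 -3.799
v -3.335 -4.026 -2.656
v -2.97 -3.578 -3.852
v -3.005 -4.153 -2.71
v -2.621 -3.509 -3.807
v -2.656 -4.084 -2.664
v -2.387 -3.269 -3.679
v -2.423 -3.844 -2.536
v -2.358 -2.95 -3.518
v -2.393 -3.525 -2.375
v 1.342 1.195 -2.197
v 2.373 1.673 -1.488
v 1.146 2.502 -2.793
v 2.178 2.98 -2.084
v 2.602 0.7 -3.696
v 3.634 1.178 -2.987
v 2.407 2.007 -4.292
v 3.438 2.485 -3.583
f 2 1 5
f 2 5 3
f 3 5 6
f 3 6 4
f 5 1 7
f 5 7 6
f 6 7 8
f 6 8 4
f 7 1 9
f 7 9 8
f 8 9 10
f 8 10 4
f 9 1 11
f 9 11 10
f 10 11 12
f 10 12 4
f 11 1 13
f 11 13 12
f 12 13 14
f 12 14 4
f 13 1 15
f 13 15 14
f 14 15 16
f 14 16 4
f 15 1 17
f 15 17 16
f 16 17 18
f 16 18 4
f 17 1 19
f 17 19 18
f 18 19 20
f 18 20 4
f 19 1 21
f 19 21 20
f 20 21 22
f 20 22 4
f 21 1 2
f 21 2 22
f 22 2 3
f 22 3 4
f 24 26 23
f 27 24 23
f 23 26 25
f 25 27 23
f 24 30 26
f 28 24 27
f 28 30 24
f 26 30 25
f 29 27 25
f 25 30 29
f 29 28 27
f 30 28 29



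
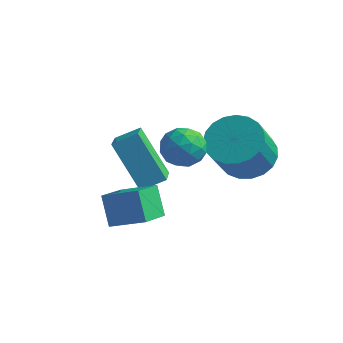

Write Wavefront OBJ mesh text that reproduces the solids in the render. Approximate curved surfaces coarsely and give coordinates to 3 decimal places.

v -1.161 -0.789 -2.667
v -1.719 -0.32 -1.628
v -1.159 0.469 -3.234
v -1.717 0.938 -2.194
v 0.097 -0.538 -2.106
v -0.461 -0.069 -1.066
v 0.099 0.72 -2.672
v -0.459 1.189 -1.633
v -0.238 2.419 0.367
v 0.424 2.496 -0.162
v -0.004 1.064 0.462
v 0.658 1.141 -0.067
v 0.699 1.471 0.717
v 0.555 2.308 0.658
v -0.135 1.252 -0.358
v -0.279 2.089 -0.417
v 0.488 1.775 -0.611
v 1.004 1.91 0.054
v -0.584 1.65 0.246
v -0.068 1.785 0.911
v 0.073 2.576 0.094
v 0.347 0.984 0.206
v 0.371 1.177 0.667
v 0.761 1.223 0.355
v 0.149 2.466 0.576
v 0.539 2.511 0.265
v 0.7 1.909 0.782
v -0.119 1.049 0.035
v 0.271 1.094 -0.276
v -0.341 2.337 -0.055
v 0.049 2.383 -0.367
v -0.28 1.651 -0.482
v 0.5 2.198 -0.481
v 0.637 1.401 -0.425
v 0.171 1.466 -0.596
v 0.086 1.959 -0.63
v 0.803 2.277 -0.09
v 0.94 1.481 -0.034
v 0.964 1.675 0.427
v 0.879 2.167 0.392
v 0.84 1.853 -0.354
v -0.52 2.079 0.334
v -0.383 1.283 0.39
v -0.459 1.393 -0.092
v -0.544 1.885 -0.127
v -0.217 2.159 0.725
v -0.08 1.362 0.781
v 0.334 1.601 0.93
v 0.249 2.094 0.896
v -0.42 1.707 0.654
v 1.646 3.699 -0.982
v 2.685 3.53 -1.108
v 2.692 2.452 0.396
v 1.654 2.621 0.522
v 2.681 3.888 -0.851
v 2.688 2.811 0.653
v 2.498 4.214 -0.617
v 2.505 3.136 0.887
v 2.168 4.45 -0.446
v 2.175 3.372 1.058
v 1.747 4.557 -0.367
v 1.754 3.479 1.136
v 1.309 4.515 -0.395
v 1.316 3.437 1.108
v 0.93 4.332 -0.525
v 0.937 3.254 0.979
v 0.674 4.04 -0.733
v 0.681 2.962 0.771
v 0.587 3.688 -0.984
v 0.594 2.61 0.519
v 0.682 3.339 -1.235
v 0.689 2.261 0.268
v 0.945 3.052 -1.442
v 0.952 1.974 0.061
v 1.329 2.876 -1.57
v 1.336 1.799 -0.066
v 1.767 2.843 -1.596
v 1.774 1.765 -0.092
v 2.185 2.958 -1.515
v 2.192 1.88 -0.012
v 2.51 3.201 -1.343
v 2.517 2.123 0.161
v -2.335 1.39 -0.378
v -1.636 1.966 0.046
v -2.928 2.606 -1.05
v -2.229 3.181 -0.626
v -1.051 1.079 -2.074
v -0.352 1.654 -1.65
v -1.644 2.294 -2.746
v -0.945 2.87 -2.322
f 2 4 1
f 5 2 1
f 1 4 3
f 3 5 1
f 2 8 4
f 6 2 5
f 6 8 2
f 4 8 3
f 7 5 3
f 3 8 7
f 7 6 5
f 8 6 7
f 9 46 25
f 46 20 49
f 25 49 14
f 46 49 25
f 9 25 21
f 25 14 26
f 21 26 10
f 25 26 21
f 9 21 30
f 21 10 31
f 30 31 16
f 21 31 30
f 9 30 42
f 30 16 45
f 42 45 19
f 30 45 42
f 9 42 46
f 42 19 50
f 46 50 20
f 42 50 46
f 10 26 37
f 26 14 40
f 37 40 18
f 26 40 37
f 14 49 27
f 49 20 48
f 27 48 13
f 49 48 27
f 20 50 47
f 50 19 43
f 47 43 11
f 50 43 47
f 19 45 44
f 45 16 32
f 44 32 15
f 45 32 44
f 16 31 36
f 31 10 33
f 36 33 17
f 31 33 36
f 12 38 24
f 38 18 39
f 24 39 13
f 38 39 24
f 12 24 22
f 24 13 23
f 22 23 11
f 24 23 22
f 12 22 29
f 22 11 28
f 29 28 15
f 22 28 29
f 12 29 34
f 29 15 35
f 34 35 17
f 29 35 34
f 12 34 38
f 34 17 41
f 38 41 18
f 34 41 38
f 13 39 27
f 39 18 40
f 27 40 14
f 39 40 27
f 11 23 47
f 23 13 48
f 47 48 20
f 23 48 47
f 15 28 44
f 28 11 43
f 44 43 19
f 28 43 44
f 17 35 36
f 35 15 32
f 36 32 16
f 35 32 36
f 18 41 37
f 41 17 33
f 37 33 10
f 41 33 37
f 52 51 55
f 52 55 53
f 53 55 56
f 53 56 54
f 55 51 57
f 55 57 56
f 56 57 58
f 56 58 54
f 57 51 59
f 57 59 58
f 58 59 60
f 58 60 54
f 59 51 61
f 59 61 60
f 60 61 62
f 60 62 54
f 61 51 63
f 61 63 62
f 62 63 64
f 62 64 54
f 63 51 65
f 63 65 64
f 64 65 66
f 64 66 54
f 65 51 67
f 65 67 66
f 66 67 68
f 66 68 54
f 67 51 69
f 67 69 68
f 68 69 70
f 68 70 54
f 69 51 71
f 69 71 70
f 70 71 72
f 70 72 54
f 71 51 73
f 71 73 72
f 72 73 74
f 72 74 54
f 73 51 75
f 73 75 74
f 74 75 76
f 74 76 54
f 75 51 77
f 75 77 76
f 76 77 78
f 76 78 54
f 77 51 79
f 77 79 78
f 78 79 80
f 78 80 54
f 79 51 81
f 79 81 80
f 80 81 82
f 80 82 54
f 81 51 52
f 81 52 82
f 82 52 53
f 82 53 54
f 84 86 83
f 87 84 83
f 83 86 85
f 85 87 83
f 84 90 86
f 88 84 87
f 88 90 84
f 86 90 85
f 89 87 85
f 85 90 89
f 89 88 87
f 90 88 89



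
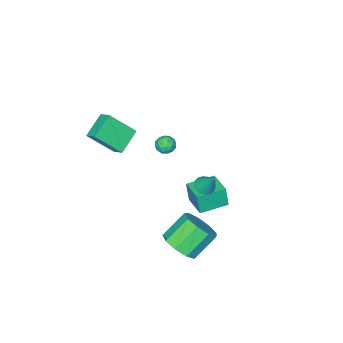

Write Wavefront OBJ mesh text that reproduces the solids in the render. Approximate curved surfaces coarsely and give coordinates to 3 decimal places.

v 1.11 -1.911 1.13
v -0.21 -2.211 1.905
v 1.21 -1.158 1.592
v -0.11 -1.457 2.367
v 2.13 -2.883 2.493
v 0.81 -3.182 3.268
v 2.23 -2.129 2.955
v 0.91 -2.429 3.73
v -1.712 2.017 -1.043
v -1.114 2.011 -1.079
v -1.628 2.823 0.243
v -1.171 2.218 -1.205
v -1.321 2.391 -1.303
v -1.54 2.499 -1.356
v -1.788 2.524 -1.355
v -2.023 2.461 -1.301
v -2.205 2.322 -1.201
v -2.301 2.13 -1.075
v -2.296 1.918 -0.943
v -2.189 1.724 -0.828
v -2 1.58 -0.75
v -1.762 1.512 -0.724
v -1.515 1.531 -0.752
v -1.302 1.635 -0.831
v -1.16 1.804 -0.946
v -3.762 -2.901 -2.841
v -3.316 -3.119 -2.435
v -4.504 -3.161 -2.165
v -4.058 -3.379 -1.759
v -4.107 -2.75 -1.874
v -3.648 -2.589 -2.292
v -4.172 -3.691 -2.308
v -3.713 -3.53 -2.726
v -3.569 -3.607 -2.106
v -3.529 -3.026 -1.838
v -4.291 -3.254 -2.762
v -4.251 -2.673 -2.494
v -3.473 -2.987 -2.698
v -4.347 -3.293 -1.902
v -4.375 -2.923 -1.97
v -4.113 -3.051 -1.732
v -3.669 -2.676 -2.614
v -3.406 -2.804 -2.375
v -3.871 -2.587 -2.045
v -4.414 -3.476 -2.225
v -4.151 -3.604 -1.986
v -3.707 -3.229 -2.868
v -3.445 -3.357 -2.63
v -3.949 -3.693 -2.555
v -3.36 -3.402 -2.265
v -3.797 -3.555 -1.868
v -3.864 -3.738 -2.19
v -3.594 -3.644 -2.436
v -3.336 -3.061 -2.108
v -3.773 -3.213 -1.71
v -3.801 -2.844 -1.778
v -3.532 -2.749 -2.024
v -3.486 -3.348 -1.914
v -4.047 -3.067 -2.89
v -4.484 -3.219 -2.492
v -4.288 -3.531 -2.576
v -4.019 -3.436 -2.822
v -4.023 -2.725 -2.732
v -4.46 -2.878 -2.335
v -4.226 -2.636 -2.164
v -3.956 -2.542 -2.41
v -4.334 -2.932 -2.686
v -3.468 1.263 -3.244
v -3.439 1.066 -1.99
v -2.86 2.684 -3.035
v -2.831 2.487 -1.781
v -1.949 0.633 -3.379
v -1.92 0.436 -2.125
v -1.341 2.054 -3.17
v -1.312 1.857 -1.916
v 1.91 3.715 -2.577
v 2.653 4.187 -1.934
v 1.393 4.517 -0.72
v 0.65 4.045 -1.363
v 2.349 4.694 -2.387
v 1.089 5.025 -1.174
v 1.84 4.744 -2.93
v 0.58 5.074 -1.717
v 1.363 4.311 -3.307
v 0.103 4.642 -2.094
v 1.143 3.6 -3.342
v -0.117 3.931 -2.129
v 1.281 2.942 -3.019
v 0.021 3.273 -1.806
v 1.714 2.646 -2.489
v 0.454 2.977 -1.276
v 2.238 2.85 -2
v 0.978 3.18 -0.787
v 2.609 3.458 -1.781
v 1.349 3.789 -0.567
f 2 4 1
f 5 2 1
f 1 4 3
f 3 5 1
f 2 8 4
f 6 2 5
f 6 8 2
f 4 8 3
f 7 5 3
f 3 8 7
f 7 6 5
f 8 6 7
f 10 9 12
f 10 12 11
f 12 9 13
f 12 13 11
f 13 9 14
f 13 14 11
f 14 9 15
f 14 15 11
f 15 9 16
f 15 16 11
f 16 9 17
f 16 17 11
f 17 9 18
f 17 18 11
f 18 9 19
f 18 19 11
f 19 9 20
f 19 20 11
f 20 9 21
f 20 21 11
f 21 9 22
f 21 22 11
f 22 9 23
f 22 23 11
f 23 9 24
f 23 24 11
f 24 9 25
f 24 25 11
f 25 9 10
f 25 10 11
f 26 63 42
f 63 37 66
f 42 66 31
f 63 66 42
f 26 42 38
f 42 31 43
f 38 43 27
f 42 43 38
f 26 38 47
f 38 27 48
f 47 48 33
f 38 48 47
f 26 47 59
f 47 33 62
f 59 62 36
f 47 62 59
f 26 59 63
f 59 36 67
f 63 67 37
f 59 67 63
f 27 43 54
f 43 31 57
f 54 57 35
f 43 57 54
f 31 66 44
f 66 37 65
f 44 65 30
f 66 65 44
f 37 67 64
f 67 36 60
f 64 60 28
f 67 60 64
f 36 62 61
f 62 33 49
f 61 49 32
f 62 49 61
f 33 48 53
f 48 27 50
f 53 50 34
f 48 50 53
f 29 55 41
f 55 35 56
f 41 56 30
f 55 56 41
f 29 41 39
f 41 30 40
f 39 40 28
f 41 40 39
f 29 39 46
f 39 28 45
f 46 45 32
f 39 45 46
f 29 46 51
f 46 32 52
f 51 52 34
f 46 52 51
f 29 51 55
f 51 34 58
f 55 58 35
f 51 58 55
f 30 56 44
f 56 35 57
f 44 57 31
f 56 57 44
f 28 40 64
f 40 30 65
f 64 65 37
f 40 65 64
f 32 45 61
f 45 28 60
f 61 60 36
f 45 60 61
f 34 52 53
f 52 32 49
f 53 49 33
f 52 49 53
f 35 58 54
f 58 34 50
f 54 50 27
f 58 50 54
f 69 71 68
f 72 69 68
f 68 71 70
f 70 72 68
f 69 75 71
f 73 69 72
f 73 75 69
f 71 75 70
f 74 72 70
f 70 75 74
f 74 73 72
f 75 73 74
f 77 76 80
f 77 80 78
f 78 80 81
f 78 81 79
f 80 76 82
f 80 82 81
f 81 82 83
f 81 83 79
f 82 76 84
f 82 84 83
f 83 84 85
f 83 85 79
f 84 76 86
f 84 86 85
f 85 86 87
f 85 87 79
f 86 76 88
f 86 88 87
f 87 88 89
f 87 89 79
f 88 76 90
f 88 90 89
f 89 90 91
f 89 91 79
f 90 76 92
f 90 92 91
f 91 92 93
f 91 93 79
f 92 76 94
f 92 94 93
f 93 94 95
f 93 95 79
f 94 76 77
f 94 77 95
f 95 77 78
f 95 78 79



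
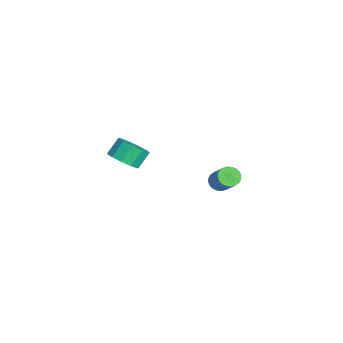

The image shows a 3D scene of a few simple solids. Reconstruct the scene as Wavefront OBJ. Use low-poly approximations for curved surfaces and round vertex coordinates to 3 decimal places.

v 3.508 -2.553 3.395
v 4.135 -1.868 3.193
v 3.719 -1.243 4.024
v 3.092 -1.927 4.225
v 3.651 -1.77 2.876
v 3.235 -1.144 3.707
v 3.112 -1.97 2.757
v 2.696 -1.344 3.588
v 2.724 -2.393 2.882
v 2.308 -1.767 3.713
v 2.636 -2.877 3.203
v 2.22 -2.251 4.033
v 2.881 -3.237 3.596
v 2.465 -2.612 4.427
v 3.365 -3.336 3.913
v 2.949 -2.71 4.744
v 3.904 -3.136 4.032
v 3.488 -2.51 4.863
v 4.292 -2.713 3.907
v 3.876 -2.087 4.738
v 4.38 -2.229 3.587
v 3.964 -1.603 4.417
v -2.856 3.537 -3.576
v -2.451 3.823 -4.041
v -1.219 4.149 -2.77
v -1.624 3.863 -2.304
v -2.591 4.032 -3.959
v -1.36 4.359 -2.687
v -2.772 4.166 -3.819
v -1.541 4.493 -2.547
v -2.965 4.205 -3.641
v -1.734 4.531 -2.369
v -3.142 4.141 -3.454
v -1.911 4.468 -2.182
v -3.275 3.986 -3.285
v -2.044 4.312 -2.013
v -3.345 3.762 -3.16
v -2.113 4.089 -1.889
v -3.339 3.504 -3.099
v -2.108 3.83 -1.827
v -3.261 3.251 -3.11
v -2.029 3.577 -1.839
v -3.12 3.041 -3.193
v -1.889 3.368 -1.921
v -2.939 2.907 -3.333
v -1.708 3.234 -2.061
v -2.746 2.869 -3.511
v -1.515 3.195 -2.239
v -2.569 2.932 -3.698
v -1.338 3.259 -2.426
v -2.436 3.088 -3.867
v -1.205 3.414 -2.595
v -2.367 3.311 -3.991
v -1.135 3.638 -2.72
v -2.372 3.57 -4.053
v -1.141 3.896 -2.781
f 2 1 5
f 2 5 3
f 3 5 6
f 3 6 4
f 5 1 7
f 5 7 6
f 6 7 8
f 6 8 4
f 7 1 9
f 7 9 8
f 8 9 10
f 8 10 4
f 9 1 11
f 9 11 10
f 10 11 12
f 10 12 4
f 11 1 13
f 11 13 12
f 12 13 14
f 12 14 4
f 13 1 15
f 13 15 14
f 14 15 16
f 14 16 4
f 15 1 17
f 15 17 16
f 16 17 18
f 16 18 4
f 17 1 19
f 17 19 18
f 18 19 20
f 18 20 4
f 19 1 21
f 19 21 20
f 20 21 22
f 20 22 4
f 21 1 2
f 21 2 22
f 22 2 3
f 22 3 4
f 24 23 27
f 24 27 25
f 25 27 28
f 25 28 26
f 27 23 29
f 27 29 28
f 28 29 30
f 28 30 26
f 29 23 31
f 29 31 30
f 30 31 32
f 30 32 26
f 31 23 33
f 31 33 32
f 32 33 34
f 32 34 26
f 33 23 35
f 33 35 34
f 34 35 36
f 34 36 26
f 35 23 37
f 35 37 36
f 36 37 38
f 36 38 26
f 37 23 39
f 37 39 38
f 38 39 40
f 38 40 26
f 39 23 41
f 39 41 40
f 40 41 42
f 40 42 26
f 41 23 43
f 41 43 42
f 42 43 44
f 42 44 26
f 43 23 45
f 43 45 44
f 44 45 46
f 44 46 26
f 45 23 47
f 45 47 46
f 46 47 48
f 46 48 26
f 47 23 49
f 47 49 48
f 48 49 50
f 48 50 26
f 49 23 51
f 49 51 50
f 50 51 52
f 50 52 26
f 51 23 53
f 51 53 52
f 52 53 54
f 52 54 26
f 53 23 55
f 53 55 54
f 54 55 56
f 54 56 26
f 55 23 24
f 55 24 56
f 56 24 25
f 56 25 26



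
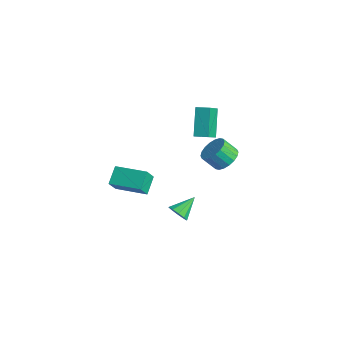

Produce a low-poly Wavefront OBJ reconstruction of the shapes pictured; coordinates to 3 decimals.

v -1.278 -3.152 0.149
v -1.005 -3.761 1.085
v 0.364 -2.118 0.344
v 0.637 -2.728 1.28
v -0.677 -3.972 -0.56
v -0.404 -4.582 0.376
v 0.965 -2.939 -0.365
v 1.238 -3.548 0.571
v 1.741 1.841 0.966
v 2.52 1.81 1.395
v 2.018 1.207 2.263
v 1.239 1.239 1.834
v 2.357 2.144 1.533
v 1.855 1.541 2.401
v 2.072 2.418 1.558
v 1.57 1.815 2.426
v 1.721 2.578 1.466
v 1.219 1.975 2.334
v 1.375 2.591 1.275
v 0.873 1.988 2.143
v 1.1 2.457 1.023
v 0.598 1.854 1.891
v 0.953 2.2 0.759
v 0.451 1.597 1.627
v 0.962 1.873 0.537
v 0.46 1.27 1.405
v 1.125 1.539 0.399
v 0.623 0.936 1.267
v 1.41 1.265 0.374
v 0.908 0.662 1.242
v 1.761 1.105 0.466
v 1.259 0.502 1.334
v 2.107 1.092 0.657
v 1.605 0.489 1.525
v 2.382 1.226 0.909
v 1.88 0.623 1.777
v 2.529 1.483 1.173
v 2.027 0.88 2.041
v -4.182 4.389 0.322
v -3.508 3.357 1.31
v -3.52 4.952 0.458
v -2.845 3.92 1.446
v -3.155 3.56 -1.246
v -2.48 2.528 -0.258
v -2.492 4.123 -1.11
v -1.818 3.091 -0.122
v 0.779 -0.789 -3.334
v 1.434 -0.596 -3.531
v 0.641 0.469 -2.566
v 1.152 -0.444 -3.831
v 0.727 -0.424 -3.941
v 0.323 -0.543 -3.819
v 0.093 -0.756 -3.512
v 0.125 -0.981 -3.137
v 0.407 -1.133 -2.837
v 0.831 -1.154 -2.727
v 1.236 -1.035 -2.849
v 1.466 -0.822 -3.156
f 2 4 1
f 5 2 1
f 1 4 3
f 3 5 1
f 2 8 4
f 6 2 5
f 6 8 2
f 4 8 3
f 7 5 3
f 3 8 7
f 7 6 5
f 8 6 7
f 10 9 13
f 10 13 11
f 11 13 14
f 11 14 12
f 13 9 15
f 13 15 14
f 14 15 16
f 14 16 12
f 15 9 17
f 15 17 16
f 16 17 18
f 16 18 12
f 17 9 19
f 17 19 18
f 18 19 20
f 18 20 12
f 19 9 21
f 19 21 20
f 20 21 22
f 20 22 12
f 21 9 23
f 21 23 22
f 22 23 24
f 22 24 12
f 23 9 25
f 23 25 24
f 24 25 26
f 24 26 12
f 25 9 27
f 25 27 26
f 26 27 28
f 26 28 12
f 27 9 29
f 27 29 28
f 28 29 30
f 28 30 12
f 29 9 31
f 29 31 30
f 30 31 32
f 30 32 12
f 31 9 33
f 31 33 32
f 32 33 34
f 32 34 12
f 33 9 35
f 33 35 34
f 34 35 36
f 34 36 12
f 35 9 37
f 35 37 36
f 36 37 38
f 36 38 12
f 37 9 10
f 37 10 38
f 38 10 11
f 38 11 12
f 40 42 39
f 43 40 39
f 39 42 41
f 41 43 39
f 40 46 42
f 44 40 43
f 44 46 40
f 42 46 41
f 45 43 41
f 41 46 45
f 45 44 43
f 46 44 45
f 48 47 50
f 48 50 49
f 50 47 51
f 50 51 49
f 51 47 52
f 51 52 49
f 52 47 53
f 52 53 49
f 53 47 54
f 53 54 49
f 54 47 55
f 54 55 49
f 55 47 56
f 55 56 49
f 56 47 57
f 56 57 49
f 57 47 58
f 57 58 49
f 58 47 48
f 58 48 49



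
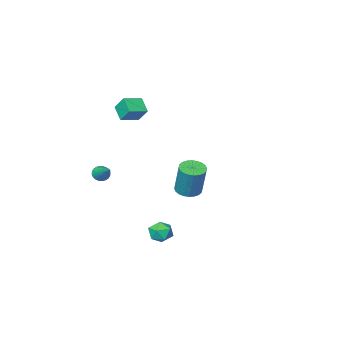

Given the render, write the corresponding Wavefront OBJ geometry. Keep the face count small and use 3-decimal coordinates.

v 2.856 3.786 -2.352
v 3.173 3.509 -1.774
v 2.247 2.811 -2.486
v 2.564 2.534 -1.908
v 2.102 3.075 -1.837
v 2.478 3.677 -1.755
v 2.942 2.643 -2.505
v 3.318 3.245 -2.423
v 3.226 2.802 -1.869
v 2.707 3.069 -1.456
v 2.713 3.251 -2.804
v 2.194 3.518 -2.391
v -3.62 -4.256 -3.715
v -3.126 -4.837 -3.552
v -3.006 -4.185 -1.601
v -3.5 -3.604 -1.765
v -2.933 -4.617 -3.637
v -2.813 -3.966 -1.687
v -2.845 -4.342 -3.734
v -2.725 -3.691 -1.784
v -2.875 -4.054 -3.829
v -2.755 -3.403 -1.878
v -3.019 -3.797 -3.906
v -2.898 -3.146 -1.955
v -3.253 -3.61 -3.954
v -3.133 -2.959 -2.003
v -3.544 -3.521 -3.965
v -3.424 -2.87 -2.015
v -3.847 -3.543 -3.939
v -3.726 -2.892 -1.988
v -4.114 -3.675 -3.879
v -3.994 -3.023 -1.928
v -4.307 -3.894 -3.793
v -4.187 -3.243 -1.843
v -4.395 -4.169 -3.696
v -4.275 -3.518 -1.746
v -4.365 -4.457 -3.602
v -4.245 -3.806 -1.651
v -4.222 -4.714 -3.525
v -4.101 -4.063 -1.574
v -3.987 -4.901 -3.477
v -3.867 -4.25 -1.526
v -3.696 -4.99 -3.465
v -3.576 -4.339 -1.515
v -3.394 -4.968 -3.492
v -3.273 -4.317 -1.541
v -0.089 -3.633 2.666
v -0.224 -4.459 3.3
v -0.253 -2.973 3.492
v -0.388 -3.799 4.126
v 1.028 -3.641 2.894
v 0.893 -4.467 3.528
v 0.864 -2.981 3.72
v 0.729 -3.807 4.354
v 2.75 -2.758 -0.332
v 3.186 -2.952 -0.153
v 3.01 -1.342 0.572
v 3.249 -2.859 -0.317
v 3.236 -2.751 -0.484
v 3.149 -2.643 -0.627
v 3.001 -2.554 -0.725
v 2.815 -2.495 -0.763
v 2.619 -2.476 -0.736
v 2.442 -2.501 -0.647
v 2.313 -2.564 -0.51
v 2.25 -2.657 -0.346
v 2.263 -2.766 -0.179
v 2.35 -2.873 -0.036
v 2.498 -2.963 0.062
v 2.684 -3.022 0.1
v 2.881 -3.04 0.073
v 3.057 -3.016 -0.016
f 1 12 6
f 1 6 2
f 1 2 8
f 1 8 11
f 1 11 12
f 2 6 10
f 6 12 5
f 12 11 3
f 11 8 7
f 8 2 9
f 4 10 5
f 4 5 3
f 4 3 7
f 4 7 9
f 4 9 10
f 5 10 6
f 3 5 12
f 7 3 11
f 9 7 8
f 10 9 2
f 14 13 17
f 14 17 15
f 15 17 18
f 15 18 16
f 17 13 19
f 17 19 18
f 18 19 20
f 18 20 16
f 19 13 21
f 19 21 20
f 20 21 22
f 20 22 16
f 21 13 23
f 21 23 22
f 22 23 24
f 22 24 16
f 23 13 25
f 23 25 24
f 24 25 26
f 24 26 16
f 25 13 27
f 25 27 26
f 26 27 28
f 26 28 16
f 27 13 29
f 27 29 28
f 28 29 30
f 28 30 16
f 29 13 31
f 29 31 30
f 30 31 32
f 30 32 16
f 31 13 33
f 31 33 32
f 32 33 34
f 32 34 16
f 33 13 35
f 33 35 34
f 34 35 36
f 34 36 16
f 35 13 37
f 35 37 36
f 36 37 38
f 36 38 16
f 37 13 39
f 37 39 38
f 38 39 40
f 38 40 16
f 39 13 41
f 39 41 40
f 40 41 42
f 40 42 16
f 41 13 43
f 41 43 42
f 42 43 44
f 42 44 16
f 43 13 45
f 43 45 44
f 44 45 46
f 44 46 16
f 45 13 14
f 45 14 46
f 46 14 15
f 46 15 16
f 48 50 47
f 51 48 47
f 47 50 49
f 49 51 47
f 48 54 50
f 52 48 51
f 52 54 48
f 50 54 49
f 53 51 49
f 49 54 53
f 53 52 51
f 54 52 53
f 56 55 58
f 56 58 57
f 58 55 59
f 58 59 57
f 59 55 60
f 59 60 57
f 60 55 61
f 60 61 57
f 61 55 62
f 61 62 57
f 62 55 63
f 62 63 57
f 63 55 64
f 63 64 57
f 64 55 65
f 64 65 57
f 65 55 66
f 65 66 57
f 66 55 67
f 66 67 57
f 67 55 68
f 67 68 57
f 68 55 69
f 68 69 57
f 69 55 70
f 69 70 57
f 70 55 71
f 70 71 57
f 71 55 72
f 71 72 57
f 72 55 56
f 72 56 57



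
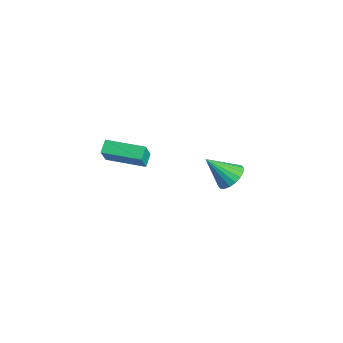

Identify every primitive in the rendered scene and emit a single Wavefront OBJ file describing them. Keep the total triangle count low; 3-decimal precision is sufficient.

v -1.056 4.504 -3.686
v -0.218 4.125 -3.703
v -1.584 3.276 -2.294
v -0.178 4.423 -3.425
v -0.311 4.737 -3.198
v -0.592 5.004 -3.069
v -0.965 5.173 -3.061
v -1.356 5.21 -3.178
v -1.688 5.106 -3.395
v -1.894 4.883 -3.669
v -1.934 4.585 -3.947
v -1.8 4.271 -4.174
v -1.519 4.004 -4.303
v -1.146 3.835 -4.311
v -0.755 3.799 -4.194
v -0.424 3.902 -3.977
v 0.539 -2.803 1.034
v 0.007 -2.387 1.481
v 1.8 -1.15 0.997
v 1.268 -0.734 1.444
v 1.152 -3.246 2.176
v 0.62 -2.83 2.623
v 2.413 -1.593 2.139
v 1.881 -1.177 2.586
f 2 1 4
f 2 4 3
f 4 1 5
f 4 5 3
f 5 1 6
f 5 6 3
f 6 1 7
f 6 7 3
f 7 1 8
f 7 8 3
f 8 1 9
f 8 9 3
f 9 1 10
f 9 10 3
f 10 1 11
f 10 11 3
f 11 1 12
f 11 12 3
f 12 1 13
f 12 13 3
f 13 1 14
f 13 14 3
f 14 1 15
f 14 15 3
f 15 1 16
f 15 16 3
f 16 1 2
f 16 2 3
f 18 20 17
f 21 18 17
f 17 20 19
f 19 21 17
f 18 24 20
f 22 18 21
f 22 24 18
f 20 24 19
f 23 21 19
f 19 24 23
f 23 22 21
f 24 22 23



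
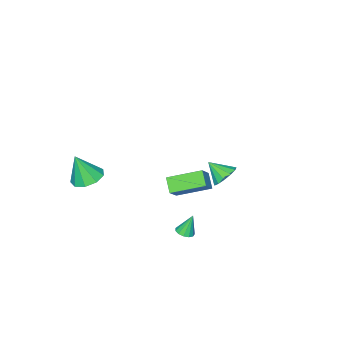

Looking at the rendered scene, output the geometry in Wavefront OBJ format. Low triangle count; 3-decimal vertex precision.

v -3.205 0.947 -3.799
v -2.565 1.476 -3.427
v -2.875 -0.087 -2.901
v -2.997 1.565 -3.165
v -3.495 1.459 -3.105
v -3.901 1.19 -3.265
v -4.086 0.844 -3.595
v -3.992 0.531 -3.99
v -3.648 0.35 -4.324
v -3.163 0.359 -4.492
v -2.692 0.555 -4.44
v -2.384 0.875 -4.185
v -2.337 1.218 -3.807
v 3.636 -3.395 -2.313
v 4.646 -3.374 -2.56
v 4.084 -3.905 -0.527
v 4.439 -2.735 -2.326
v 3.857 -2.405 -2.086
v 3.171 -2.538 -1.952
v 2.703 -3.073 -1.987
v 2.671 -3.758 -2.174
v 3.091 -4.274 -2.427
v 3.766 -4.379 -2.626
v 4.38 -4.023 -2.678
v 2.011 4.74 0.365
v 1.582 4.057 1.022
v 2.887 5.091 1.302
v 2.459 4.408 1.959
v 3.301 3.292 -0.299
v 2.873 2.609 0.358
v 4.178 3.643 0.638
v 3.749 2.96 1.295
v 2.403 3.087 -4.104
v 2.86 2.806 -3.911
v 1.997 3.313 -2.816
v 2.947 3.114 -3.938
v 2.862 3.413 -4.017
v 2.631 3.609 -4.124
v 2.328 3.638 -4.225
v 2.048 3.493 -4.288
v 1.881 3.219 -4.292
v 1.88 2.902 -4.237
v 2.045 2.644 -4.139
v 2.323 2.527 -4.031
v 2.627 2.587 -3.946
f 2 1 4
f 2 4 3
f 4 1 5
f 4 5 3
f 5 1 6
f 5 6 3
f 6 1 7
f 6 7 3
f 7 1 8
f 7 8 3
f 8 1 9
f 8 9 3
f 9 1 10
f 9 10 3
f 10 1 11
f 10 11 3
f 11 1 12
f 11 12 3
f 12 1 13
f 12 13 3
f 13 1 2
f 13 2 3
f 15 14 17
f 15 17 16
f 17 14 18
f 17 18 16
f 18 14 19
f 18 19 16
f 19 14 20
f 19 20 16
f 20 14 21
f 20 21 16
f 21 14 22
f 21 22 16
f 22 14 23
f 22 23 16
f 23 14 24
f 23 24 16
f 24 14 15
f 24 15 16
f 26 28 25
f 29 26 25
f 25 28 27
f 27 29 25
f 26 32 28
f 30 26 29
f 30 32 26
f 28 32 27
f 31 29 27
f 27 32 31
f 31 30 29
f 32 30 31
f 34 33 36
f 34 36 35
f 36 33 37
f 36 37 35
f 37 33 38
f 37 38 35
f 38 33 39
f 38 39 35
f 39 33 40
f 39 40 35
f 40 33 41
f 40 41 35
f 41 33 42
f 41 42 35
f 42 33 43
f 42 43 35
f 43 33 44
f 43 44 35
f 44 33 45
f 44 45 35
f 45 33 34
f 45 34 35



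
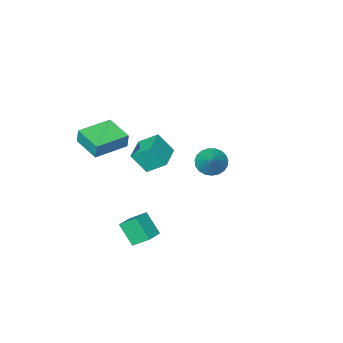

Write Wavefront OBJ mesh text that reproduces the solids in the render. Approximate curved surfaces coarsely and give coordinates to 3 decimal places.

v 3.526 0.232 -4.313
v 3.714 -0.791 -3.111
v 2.927 1.045 -3.527
v 3.115 0.022 -2.325
v 4.525 0.718 -4.055
v 4.713 -0.305 -2.853
v 3.926 1.531 -3.269
v 4.114 0.508 -2.067
v 2.421 -4.744 1.487
v 2.433 -4.574 2.462
v 2.378 -2.931 1.172
v 2.39 -2.762 2.147
v 4.57 -4.698 1.453
v 4.582 -4.529 2.428
v 4.527 -2.886 1.138
v 4.539 -2.716 2.113
v 1.476 -1.591 0.628
v 0.766 -0.686 1.477
v 2.695 -0.557 0.547
v 1.984 0.347 1.396
v 2.096 -2.227 1.824
v 1.385 -1.323 2.673
v 3.314 -1.194 1.743
v 2.604 -0.289 2.592
v -3.874 -3.488 -3.139
v -2.999 -3.879 -3.388
v -3.046 -2.372 -1.981
v -3.035 -3.571 -3.659
v -3.217 -3.249 -3.84
v -3.512 -2.968 -3.9
v -3.869 -2.777 -3.828
v -4.228 -2.709 -3.637
v -4.525 -2.776 -3.361
v -4.71 -2.966 -3.046
v -4.75 -3.246 -2.747
v -4.639 -3.568 -2.516
v -4.395 -3.877 -2.393
v -4.062 -4.118 -2.399
v -3.696 -4.25 -2.533
v -3.36 -4.251 -2.772
v -3.114 -4.119 -3.074
f 2 4 1
f 5 2 1
f 1 4 3
f 3 5 1
f 2 8 4
f 6 2 5
f 6 8 2
f 4 8 3
f 7 5 3
f 3 8 7
f 7 6 5
f 8 6 7
f 10 12 9
f 13 10 9
f 9 12 11
f 11 13 9
f 10 16 12
f 14 10 13
f 14 16 10
f 12 16 11
f 15 13 11
f 11 16 15
f 15 14 13
f 16 14 15
f 18 20 17
f 21 18 17
f 17 20 19
f 19 21 17
f 18 24 20
f 22 18 21
f 22 24 18
f 20 24 19
f 23 21 19
f 19 24 23
f 23 22 21
f 24 22 23
f 26 25 28
f 26 28 27
f 28 25 29
f 28 29 27
f 29 25 30
f 29 30 27
f 30 25 31
f 30 31 27
f 31 25 32
f 31 32 27
f 32 25 33
f 32 33 27
f 33 25 34
f 33 34 27
f 34 25 35
f 34 35 27
f 35 25 36
f 35 36 27
f 36 25 37
f 36 37 27
f 37 25 38
f 37 38 27
f 38 25 39
f 38 39 27
f 39 25 40
f 39 40 27
f 40 25 41
f 40 41 27
f 41 25 26
f 41 26 27



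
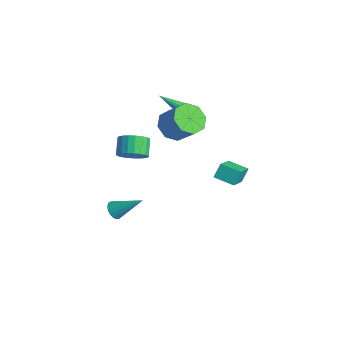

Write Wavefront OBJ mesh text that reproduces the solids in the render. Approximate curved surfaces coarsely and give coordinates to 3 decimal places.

v -1.144 0.606 2.839
v -0.373 0.389 2.192
v 0.734 0.736 3.393
v -0.036 0.954 4.041
v -0.583 1.148 2.166
v 0.524 1.495 3.367
v -1.122 1.59 2.535
v -0.015 1.937 3.736
v -1.673 1.456 3.082
v -0.566 1.803 4.283
v -1.914 0.824 3.487
v -0.807 1.171 4.688
v -1.704 0.065 3.513
v -0.597 0.412 4.714
v -1.165 -0.377 3.144
v -0.058 -0.03 4.345
v -0.614 -0.243 2.597
v 0.493 0.104 3.798
v -3.371 2.961 1.37
v -3.149 3.181 1.823
v -4.529 1.699 2.55
v -3.401 3.35 1.757
v -3.642 3.396 1.568
v -3.798 3.303 1.317
v -3.817 3.102 1.082
v -3.695 2.855 0.939
v -3.47 2.643 0.932
v -3.213 2.531 1.065
v -3.006 2.555 1.294
v -2.915 2.709 1.548
v -2.969 2.942 1.745
v -0.729 -2.18 1.793
v -0.427 -2.663 2.451
v -1.149 -2.143 3.164
v -1.451 -1.66 2.507
v -0.209 -2.375 2.462
v -0.93 -1.855 3.176
v -0.08 -2.054 2.358
v -0.801 -1.533 3.071
v -0.063 -1.754 2.156
v -0.785 -1.234 2.869
v -0.162 -1.528 1.891
v -0.883 -1.008 2.605
v -0.359 -1.415 1.61
v -1.08 -0.894 2.323
v -0.62 -1.434 1.36
v -1.341 -0.914 2.073
v -0.9 -1.582 1.185
v -1.621 -1.062 1.898
v -1.15 -1.833 1.115
v -1.871 -1.313 1.828
v -1.328 -2.145 1.163
v -2.049 -1.625 1.876
v -1.402 -2.463 1.319
v -2.123 -1.942 2.033
v -1.36 -2.731 1.558
v -2.081 -2.211 2.271
v -1.209 -2.905 1.837
v -1.93 -2.385 2.55
v -0.975 -2.953 2.109
v -1.696 -2.433 2.822
v -0.698 -2.867 2.326
v -1.42 -2.347 3.039
v 2.199 1.562 0.792
v 2.048 2.074 1.529
v 3.152 2.195 0.547
v 3.002 2.707 1.284
v 3.238 0.393 1.816
v 3.088 0.905 2.553
v 4.192 1.026 1.571
v 4.041 1.538 2.308
v -2.133 -2.579 -3.773
v -1.627 -2.75 -4.068
v -1.067 -1.401 -2.627
v -1.721 -2.519 -4.219
v -1.909 -2.301 -4.268
v -2.149 -2.147 -4.203
v -2.385 -2.092 -4.041
v -2.563 -2.149 -3.816
v -2.643 -2.304 -3.582
v -2.606 -2.523 -3.392
v -2.461 -2.754 -3.289
v -2.24 -2.945 -3.297
v -1.996 -3.053 -3.414
v -1.782 -3.052 -3.614
v -1.649 -2.943 -3.85
f 2 1 5
f 2 5 3
f 3 5 6
f 3 6 4
f 5 1 7
f 5 7 6
f 6 7 8
f 6 8 4
f 7 1 9
f 7 9 8
f 8 9 10
f 8 10 4
f 9 1 11
f 9 11 10
f 10 11 12
f 10 12 4
f 11 1 13
f 11 13 12
f 12 13 14
f 12 14 4
f 13 1 15
f 13 15 14
f 14 15 16
f 14 16 4
f 15 1 17
f 15 17 16
f 16 17 18
f 16 18 4
f 17 1 2
f 17 2 18
f 18 2 3
f 18 3 4
f 20 19 22
f 20 22 21
f 22 19 23
f 22 23 21
f 23 19 24
f 23 24 21
f 24 19 25
f 24 25 21
f 25 19 26
f 25 26 21
f 26 19 27
f 26 27 21
f 27 19 28
f 27 28 21
f 28 19 29
f 28 29 21
f 29 19 30
f 29 30 21
f 30 19 31
f 30 31 21
f 31 19 20
f 31 20 21
f 33 32 36
f 33 36 34
f 34 36 37
f 34 37 35
f 36 32 38
f 36 38 37
f 37 38 39
f 37 39 35
f 38 32 40
f 38 40 39
f 39 40 41
f 39 41 35
f 40 32 42
f 40 42 41
f 41 42 43
f 41 43 35
f 42 32 44
f 42 44 43
f 43 44 45
f 43 45 35
f 44 32 46
f 44 46 45
f 45 46 47
f 45 47 35
f 46 32 48
f 46 48 47
f 47 48 49
f 47 49 35
f 48 32 50
f 48 50 49
f 49 50 51
f 49 51 35
f 50 32 52
f 50 52 51
f 51 52 53
f 51 53 35
f 52 32 54
f 52 54 53
f 53 54 55
f 53 55 35
f 54 32 56
f 54 56 55
f 55 56 57
f 55 57 35
f 56 32 58
f 56 58 57
f 57 58 59
f 57 59 35
f 58 32 60
f 58 60 59
f 59 60 61
f 59 61 35
f 60 32 62
f 60 62 61
f 61 62 63
f 61 63 35
f 62 32 33
f 62 33 63
f 63 33 34
f 63 34 35
f 65 67 64
f 68 65 64
f 64 67 66
f 66 68 64
f 65 71 67
f 69 65 68
f 69 71 65
f 67 71 66
f 70 68 66
f 66 71 70
f 70 69 68
f 71 69 70
f 73 72 75
f 73 75 74
f 75 72 76
f 75 76 74
f 76 72 77
f 76 77 74
f 77 72 78
f 77 78 74
f 78 72 79
f 78 79 74
f 79 72 80
f 79 80 74
f 80 72 81
f 80 81 74
f 81 72 82
f 81 82 74
f 82 72 83
f 82 83 74
f 83 72 84
f 83 84 74
f 84 72 85
f 84 85 74
f 85 72 86
f 85 86 74
f 86 72 73
f 86 73 74



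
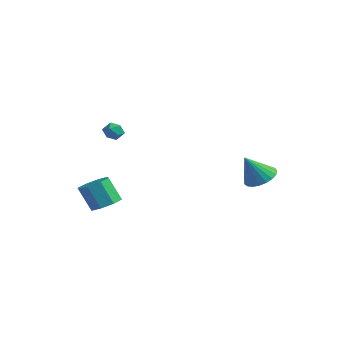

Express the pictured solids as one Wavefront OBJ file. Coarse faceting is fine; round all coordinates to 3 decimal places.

v 4.021 4.418 -1.038
v 4.92 4.011 -1.116
v 3.739 3.502 0.498
v 4.998 4.352 -0.898
v 4.908 4.704 -0.705
v 4.664 5.006 -0.569
v 4.309 5.207 -0.514
v 3.904 5.272 -0.55
v 3.519 5.189 -0.67
v 3.221 4.972 -0.854
v 3.061 4.66 -1.069
v 3.067 4.306 -1.279
v 3.238 3.972 -1.448
v 3.544 3.714 -1.545
v 3.933 3.579 -1.555
v 4.336 3.588 -1.475
v 4.686 3.741 -1.32
v -2.357 -0.919 -3.572
v -1.668 -0.396 -3.132
v -2.355 -0.738 -1.649
v -3.043 -1.261 -2.088
v -2.262 0.011 -3.314
v -2.949 -0.331 -1.83
v -2.911 -0.127 -3.646
v -3.598 -0.469 -2.163
v -3.236 -0.729 -3.935
v -3.922 -1.071 -2.451
v -3.045 -1.442 -4.011
v -3.732 -1.784 -2.528
v -2.451 -1.849 -3.83
v -3.138 -2.191 -2.346
v -1.802 -1.711 -3.497
v -2.489 -2.053 -2.014
v -1.478 -1.109 -3.209
v -2.164 -1.451 -1.725
v -0.657 -1.264 2.691
v -0.478 -1.572 2.157
v -1.642 -1.268 2.363
v -1.463 -1.576 1.829
v -1.441 -1.876 2.396
v -0.833 -1.874 2.598
v -1.287 -0.966 1.922
v -0.679 -0.964 2.124
v -0.868 -1.387 1.682
v -0.963 -1.95 1.974
v -1.157 -0.89 2.546
v -1.252 -1.453 2.838
f 2 1 4
f 2 4 3
f 4 1 5
f 4 5 3
f 5 1 6
f 5 6 3
f 6 1 7
f 6 7 3
f 7 1 8
f 7 8 3
f 8 1 9
f 8 9 3
f 9 1 10
f 9 10 3
f 10 1 11
f 10 11 3
f 11 1 12
f 11 12 3
f 12 1 13
f 12 13 3
f 13 1 14
f 13 14 3
f 14 1 15
f 14 15 3
f 15 1 16
f 15 16 3
f 16 1 17
f 16 17 3
f 17 1 2
f 17 2 3
f 19 18 22
f 19 22 20
f 20 22 23
f 20 23 21
f 22 18 24
f 22 24 23
f 23 24 25
f 23 25 21
f 24 18 26
f 24 26 25
f 25 26 27
f 25 27 21
f 26 18 28
f 26 28 27
f 27 28 29
f 27 29 21
f 28 18 30
f 28 30 29
f 29 30 31
f 29 31 21
f 30 18 32
f 30 32 31
f 31 32 33
f 31 33 21
f 32 18 34
f 32 34 33
f 33 34 35
f 33 35 21
f 34 18 19
f 34 19 35
f 35 19 20
f 35 20 21
f 36 47 41
f 36 41 37
f 36 37 43
f 36 43 46
f 36 46 47
f 37 41 45
f 41 47 40
f 47 46 38
f 46 43 42
f 43 37 44
f 39 45 40
f 39 40 38
f 39 38 42
f 39 42 44
f 39 44 45
f 40 45 41
f 38 40 47
f 42 38 46
f 44 42 43
f 45 44 37

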